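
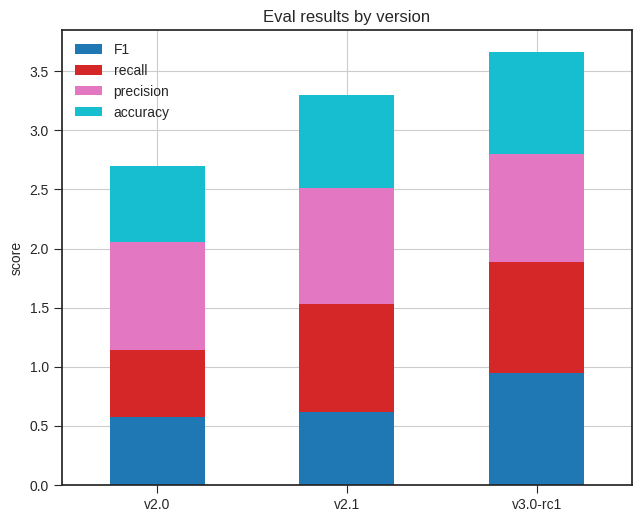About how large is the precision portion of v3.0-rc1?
precision top ≈ 3.0, bottom ≈ 2.0; segment ≈ 1.0.

≈ 1.0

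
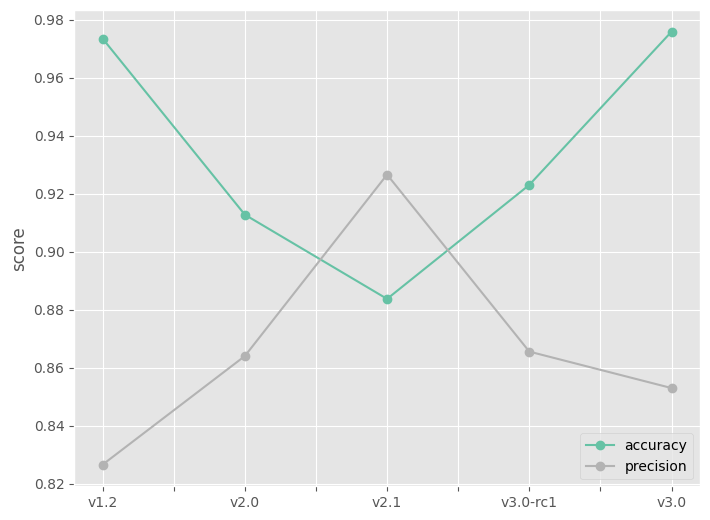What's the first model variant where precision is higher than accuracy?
v2.0: precision ≈ 0.86 vs accuracy ≈ 0.92 (not yet); v2.1: precision ≈ 0.92 vs accuracy ≈ 0.88 (first crossover).

v2.1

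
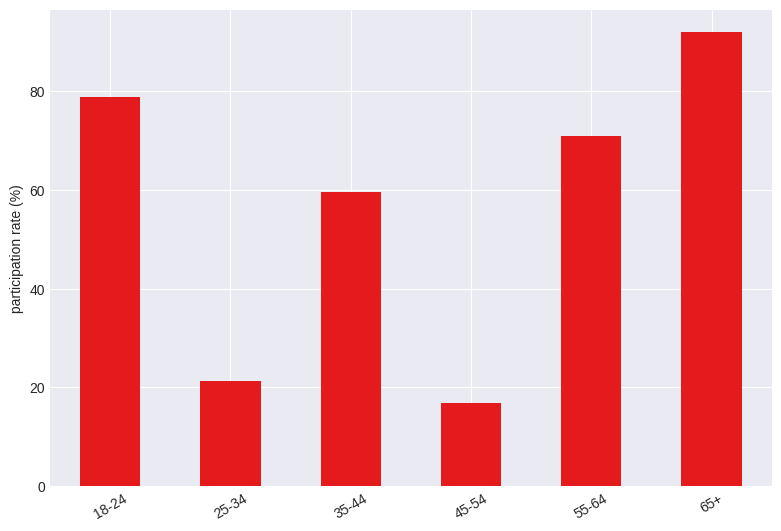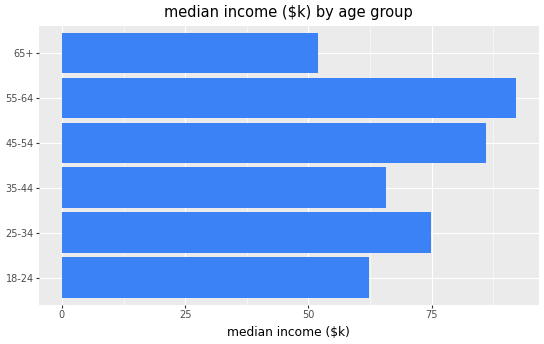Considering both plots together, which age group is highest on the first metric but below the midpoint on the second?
65+

Chart 2 median median income ($k) ≈ 70; below-median age groups: 18-24, 35-44, 65+. Among those, 65+ has the highest participation rate (%) (≈ 90).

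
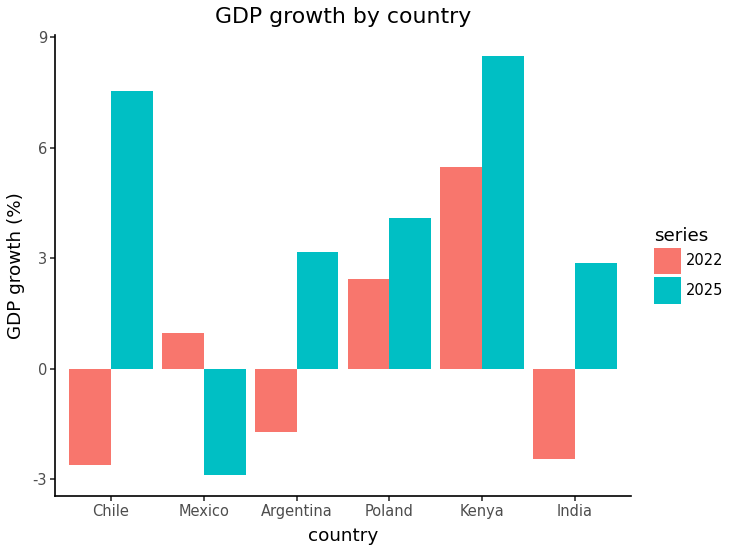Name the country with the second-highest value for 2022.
Poland

Top 3 for 2022: Kenya ≈ 5, Poland ≈ 2, Mexico ≈ 1.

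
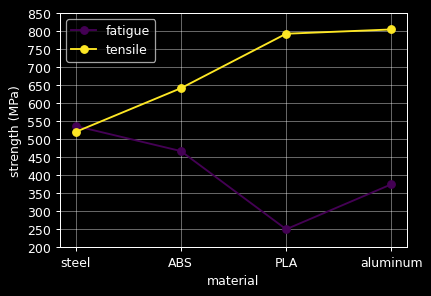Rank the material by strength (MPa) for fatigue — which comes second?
ABS

Top 3 for fatigue: steel ≈ 550, ABS ≈ 450, aluminum ≈ 350.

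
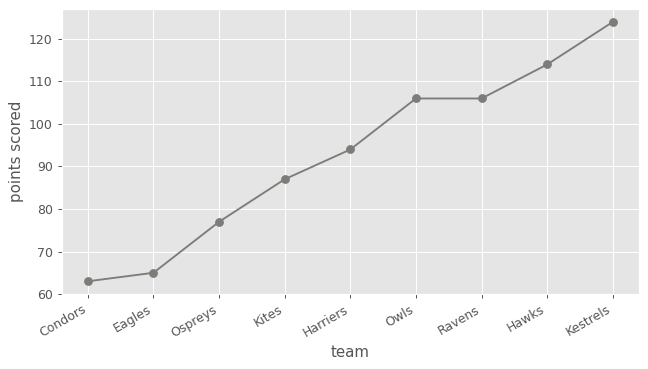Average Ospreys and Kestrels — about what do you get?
(80 + 120) / 2 ≈ 100.

≈ 100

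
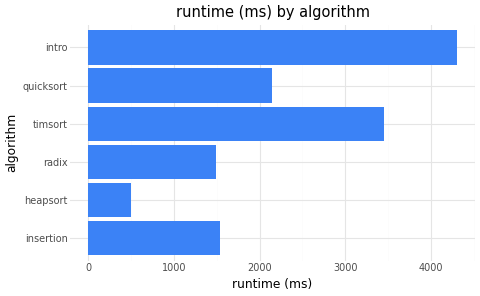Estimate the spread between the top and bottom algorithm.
≈ 4000

Max intro ≈ 4500, min heapsort ≈ 500; range ≈ 4000.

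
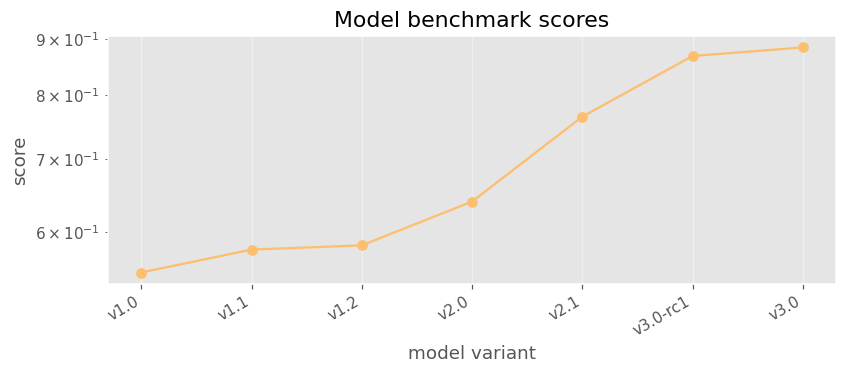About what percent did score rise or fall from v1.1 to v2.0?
v1.1 ≈ 0.60, v2.0 ≈ 0.65; (0.65 − 0.60) / 0.60 ≈ +8.3%.

≈ +8.3%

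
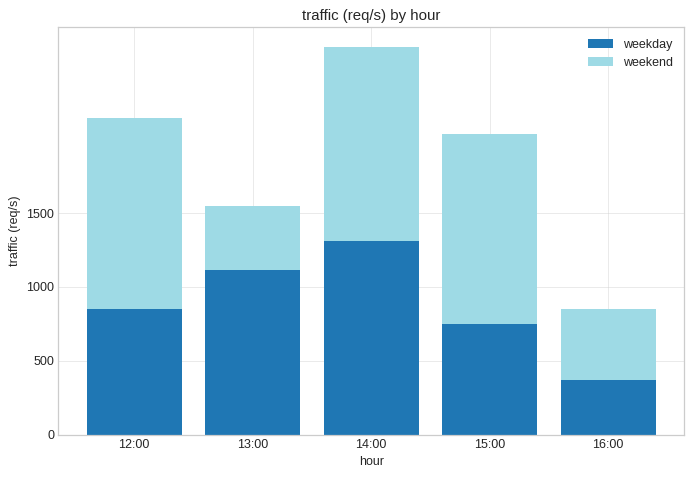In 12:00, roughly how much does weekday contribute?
weekday top ≈ 1000, bottom ≈ 0; segment ≈ 1000.

≈ 1000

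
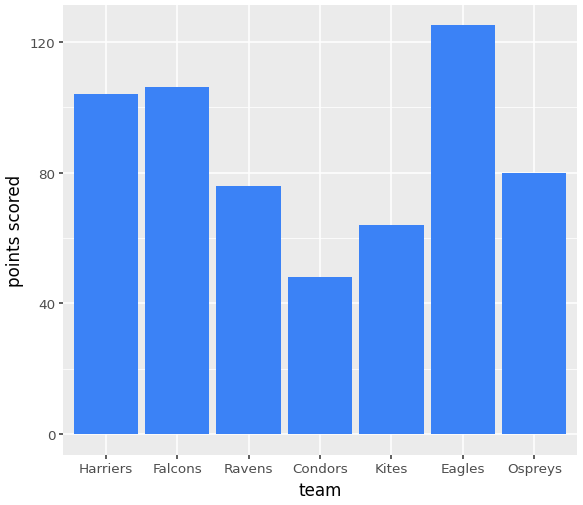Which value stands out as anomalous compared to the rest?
Eagles

Eagles ≈ 120; the rest sit between ≈ 40 and ≈ 100.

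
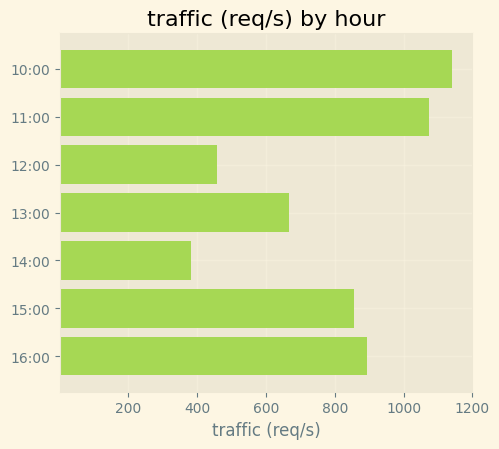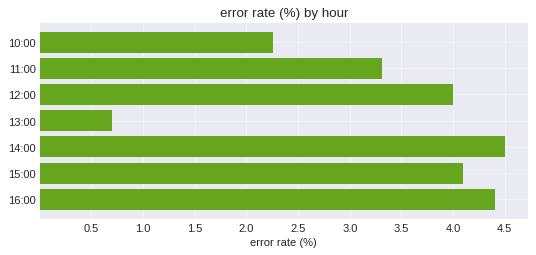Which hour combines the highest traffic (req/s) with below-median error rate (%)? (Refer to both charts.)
10:00

Chart 2 median error rate (%) ≈ 4; below-median hours: 10:00, 11:00, 13:00. Among those, 10:00 has the highest traffic (req/s) (≈ 1200).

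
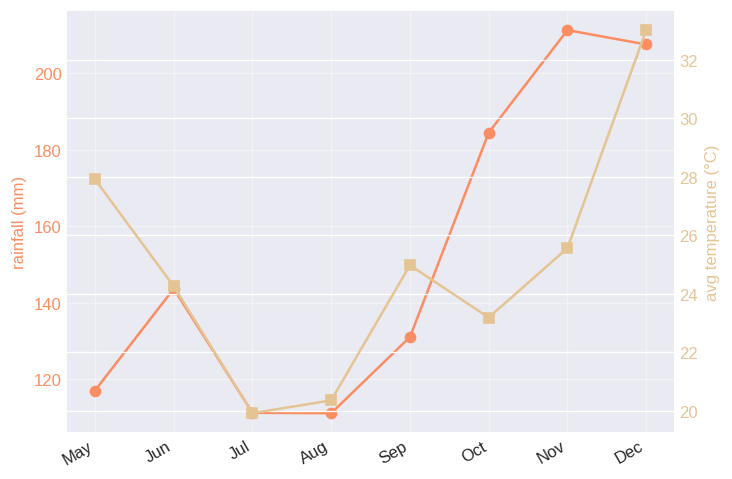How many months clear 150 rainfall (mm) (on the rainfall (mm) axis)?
3

Above 150: Oct, Nov, Dec.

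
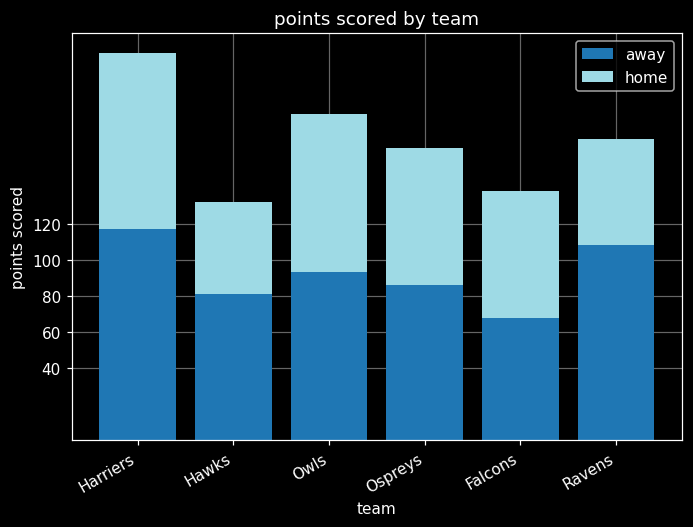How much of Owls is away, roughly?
away top ≈ 100, bottom ≈ 0; segment ≈ 100.

≈ 100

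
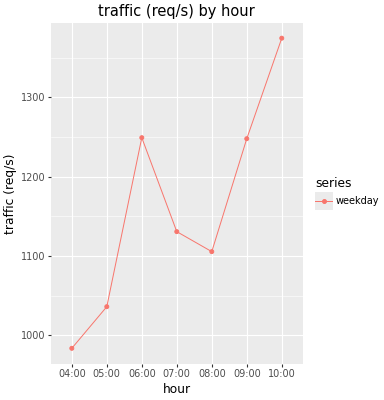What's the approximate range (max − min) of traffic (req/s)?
≈ 350

Max 10:00 ≈ 1350, min 04:00 ≈ 1000; range ≈ 350.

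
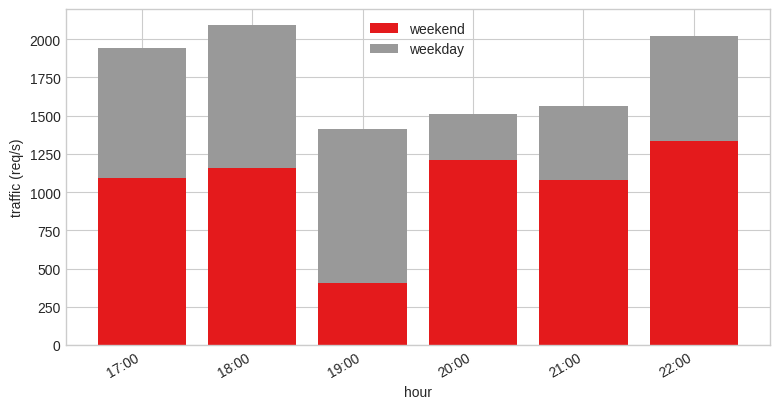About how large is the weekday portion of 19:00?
≈ 1000

weekday top ≈ 1400, bottom ≈ 400; segment ≈ 1000.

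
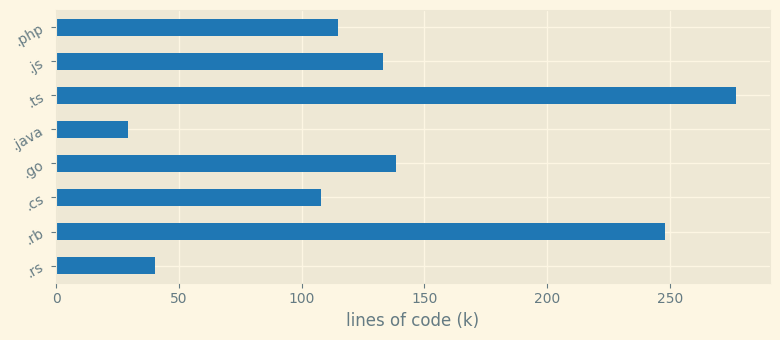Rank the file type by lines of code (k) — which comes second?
.rb

Top 3: .ts ≈ 275, .rb ≈ 250, .go ≈ 150.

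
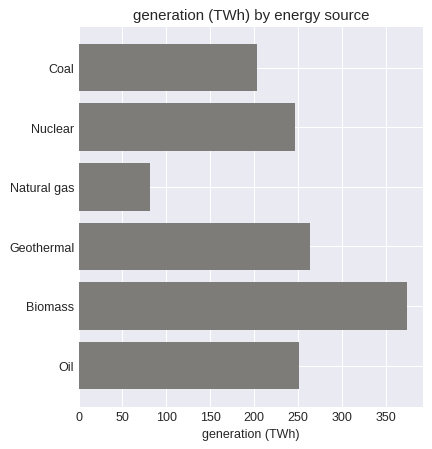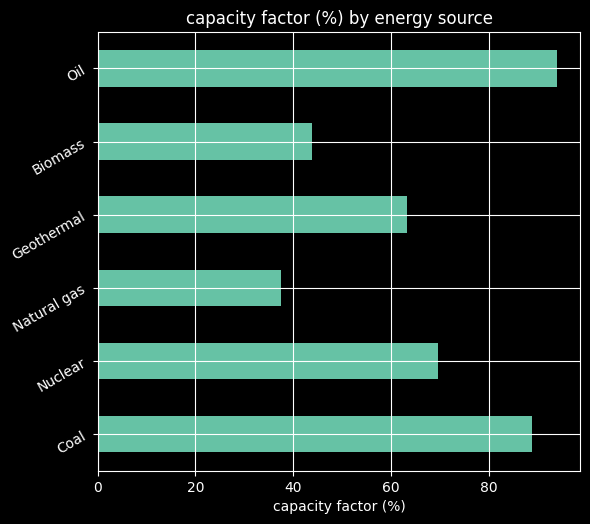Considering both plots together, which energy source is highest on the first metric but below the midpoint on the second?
Biomass

Chart 2 median capacity factor (%) ≈ 70; below-median energy sources: Natural gas, Geothermal, Biomass. Among those, Biomass has the highest generation (TWh) (≈ 350).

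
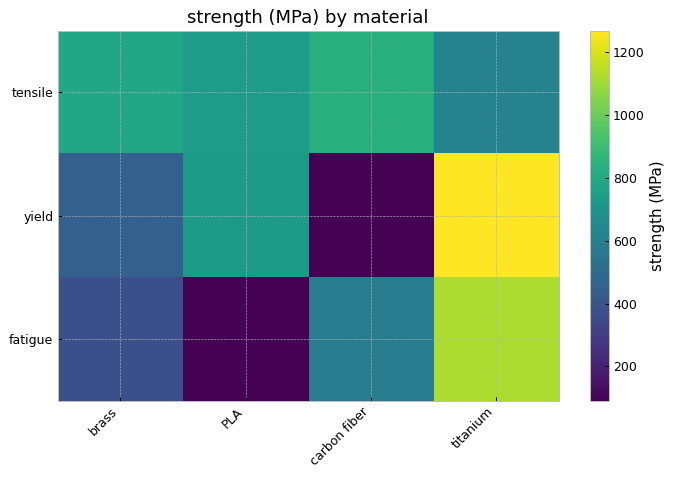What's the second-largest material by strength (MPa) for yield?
Top 3 for yield: titanium ≈ 1300, PLA ≈ 700, brass ≈ 500.

PLA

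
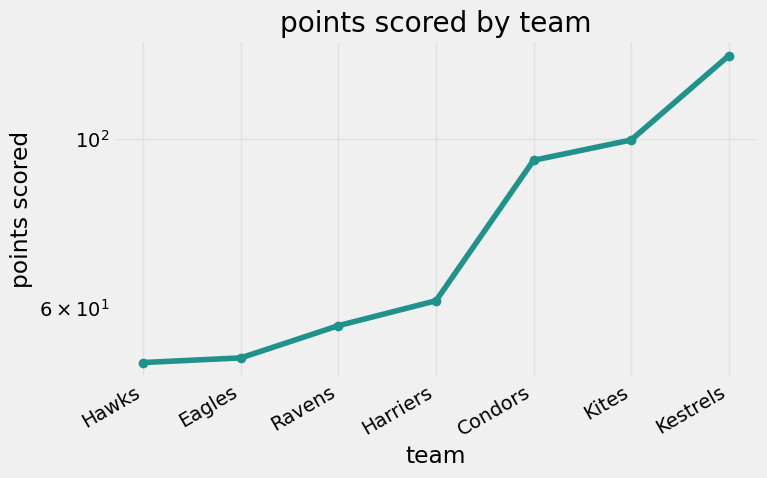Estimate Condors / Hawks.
Condors ≈ 90, Hawks ≈ 50; 90/50 ≈ 1.8.

≈ 1.8×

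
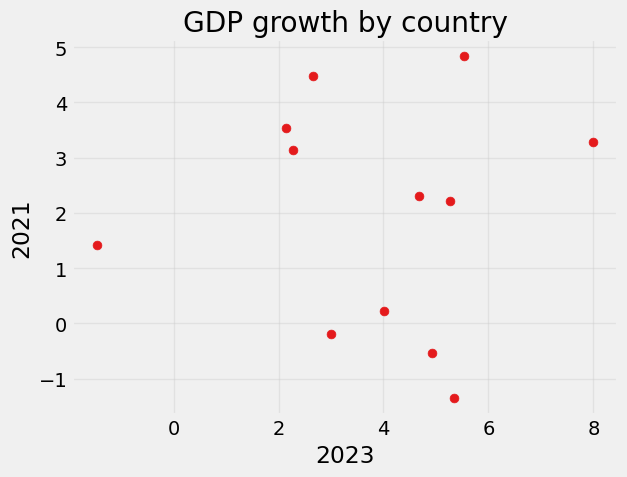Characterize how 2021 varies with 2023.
Points are roughly uncorrelated; weak (|r| ≈ 0.0).

no clear correlation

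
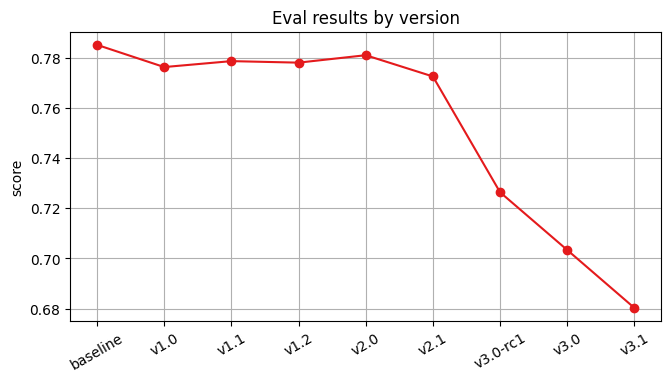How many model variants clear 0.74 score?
6

Above 0.74: baseline, v1.0, v1.1, v1.2, v2.0, v2.1.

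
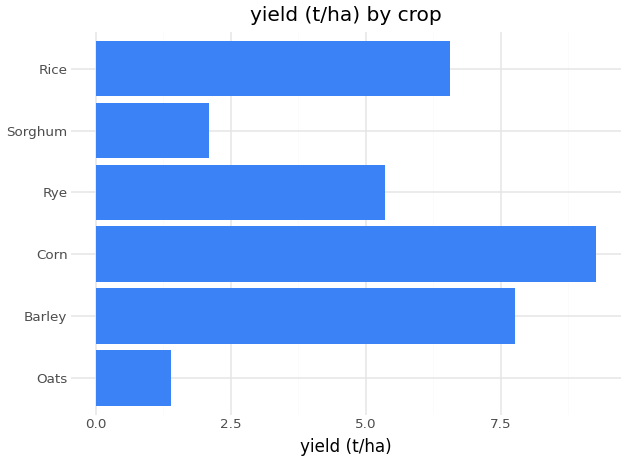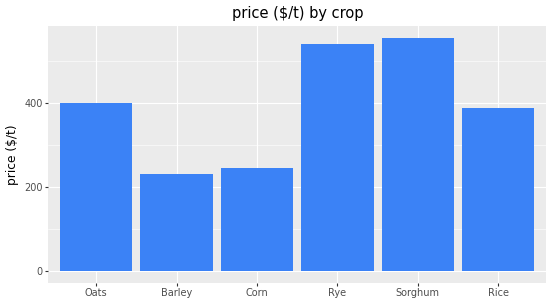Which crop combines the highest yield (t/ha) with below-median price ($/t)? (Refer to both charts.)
Chart 2 median price ($/t) ≈ 400; below-median crops: Barley, Corn, Rice. Among those, Corn has the highest yield (t/ha) (≈ 9).

Corn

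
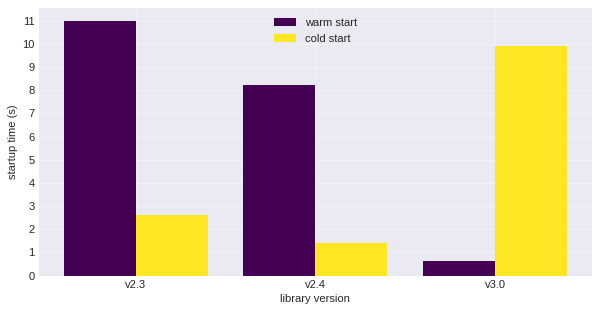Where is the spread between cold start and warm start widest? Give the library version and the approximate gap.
v3.0, ≈ 9 s

v3.0: cold start ≈ 10, warm start ≈ 1 → gap ≈ 9. Next-largest (v2.3) is only ≈ 8.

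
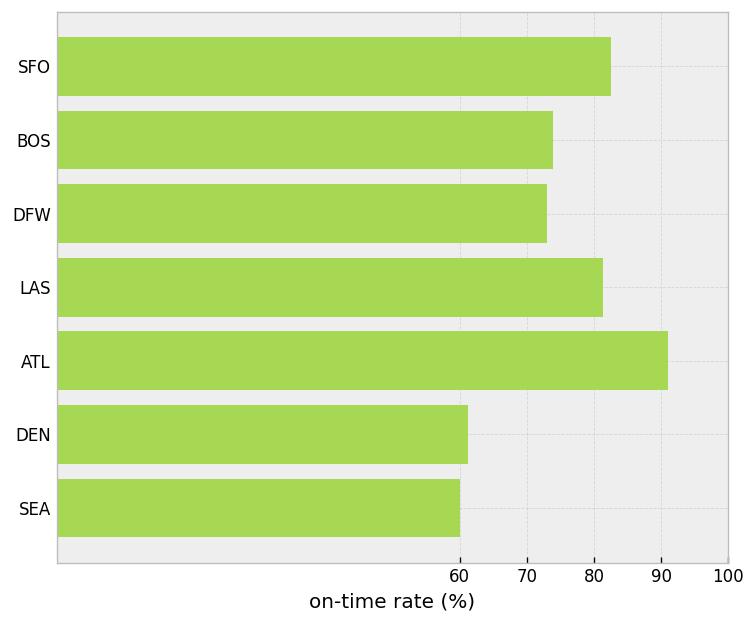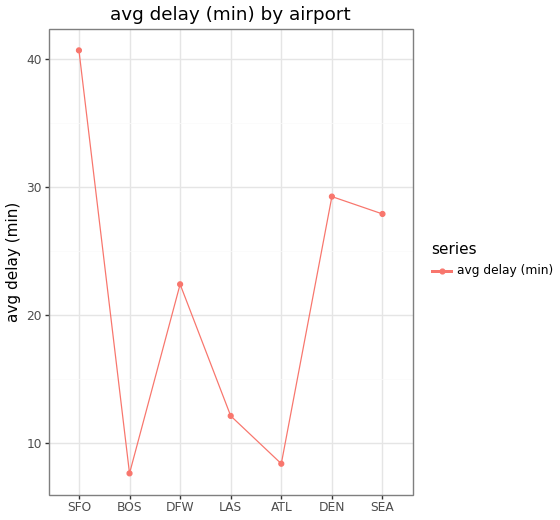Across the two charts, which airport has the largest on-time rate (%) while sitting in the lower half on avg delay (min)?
ATL

Chart 2 median avg delay (min) ≈ 20; below-median airports: BOS, LAS, ATL. Among those, ATL has the highest on-time rate (%) (≈ 90).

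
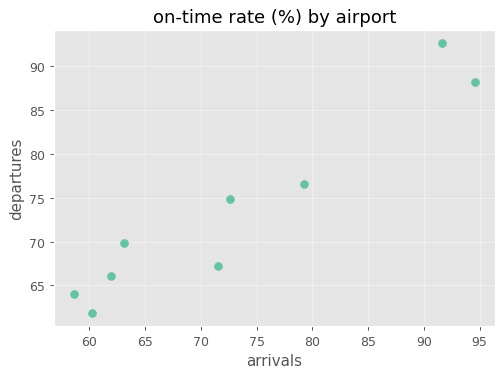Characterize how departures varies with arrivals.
Points are positively correlated; strong (|r| ≈ 1.0).

positive, strong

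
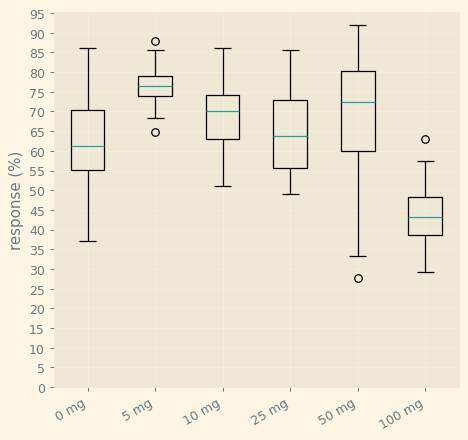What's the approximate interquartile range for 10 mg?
≈ 10

Q3 ≈ 75, Q1 ≈ 65; IQR ≈ 10.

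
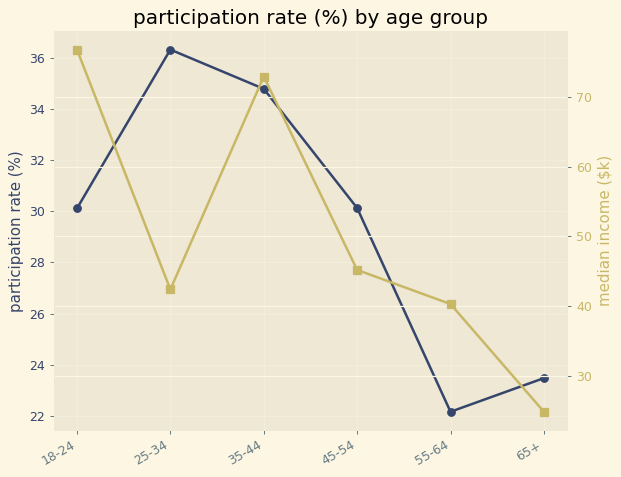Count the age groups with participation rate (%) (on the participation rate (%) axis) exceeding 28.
Above 28: 18-24, 25-34, 35-44, 45-54.

4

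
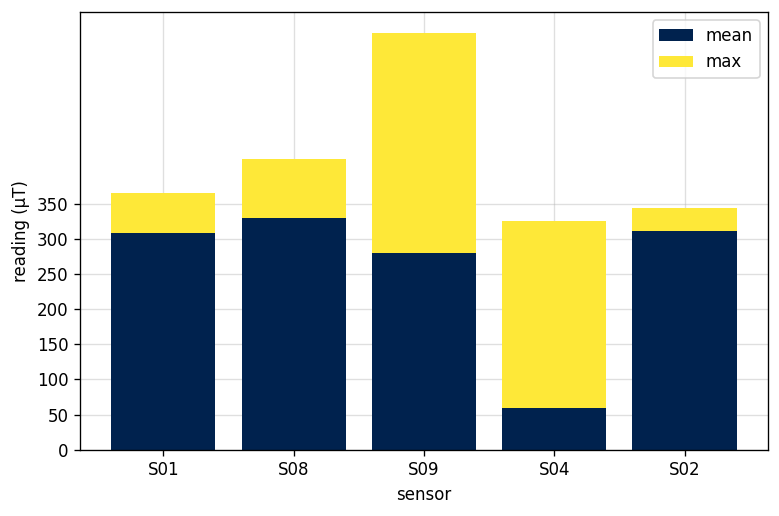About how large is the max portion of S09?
≈ 300

max top ≈ 600, bottom ≈ 300; segment ≈ 300.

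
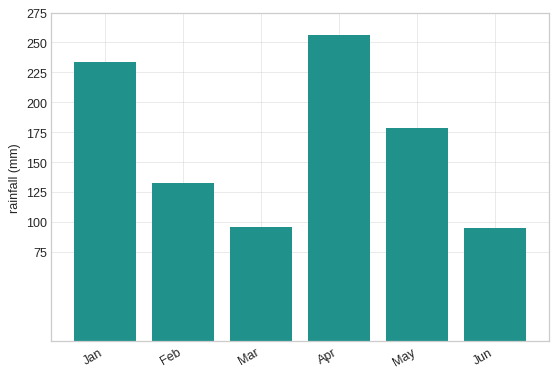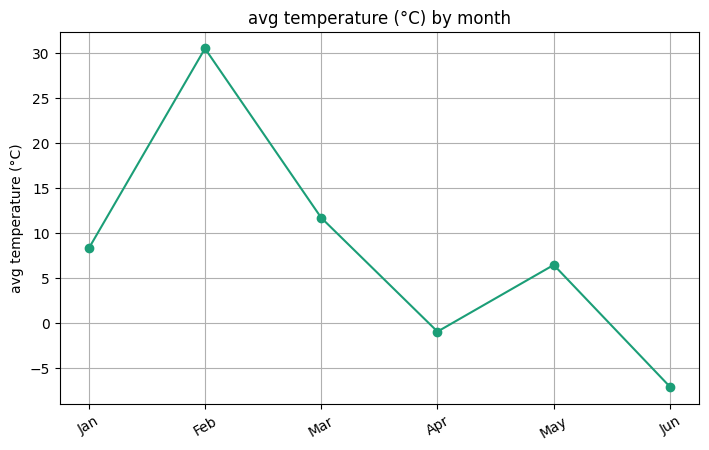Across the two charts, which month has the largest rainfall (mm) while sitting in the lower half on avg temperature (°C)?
Chart 2 median avg temperature (°C) ≈ 5; below-median months: Apr, May, Jun. Among those, Apr has the highest rainfall (mm) (≈ 250).

Apr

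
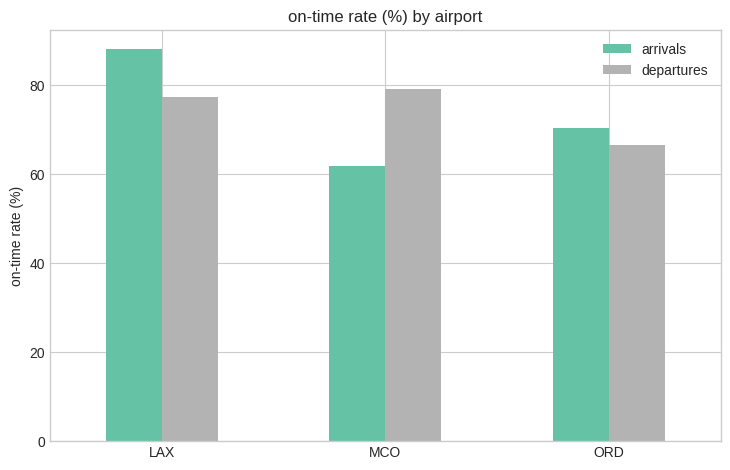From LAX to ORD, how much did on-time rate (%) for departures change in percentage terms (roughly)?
LAX ≈ 80, ORD ≈ 70; (70 − 80) / 80 ≈ -12.5%.

≈ -12.5%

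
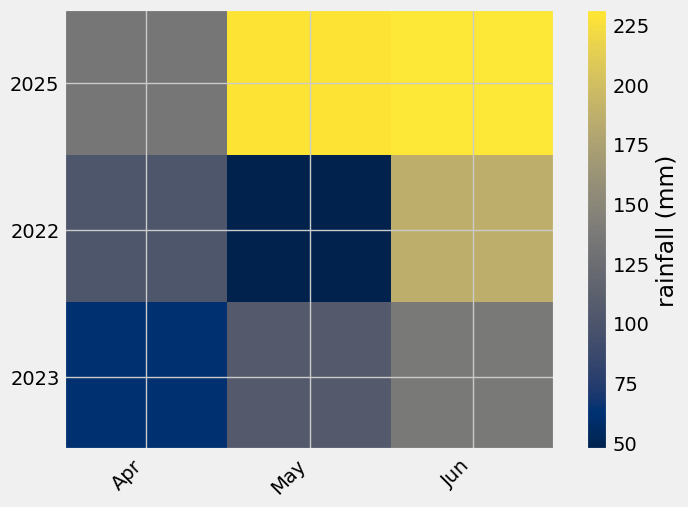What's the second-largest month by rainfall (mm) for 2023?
May

Top 3 for 2023: Jun ≈ 140, May ≈ 100, Apr ≈ 60.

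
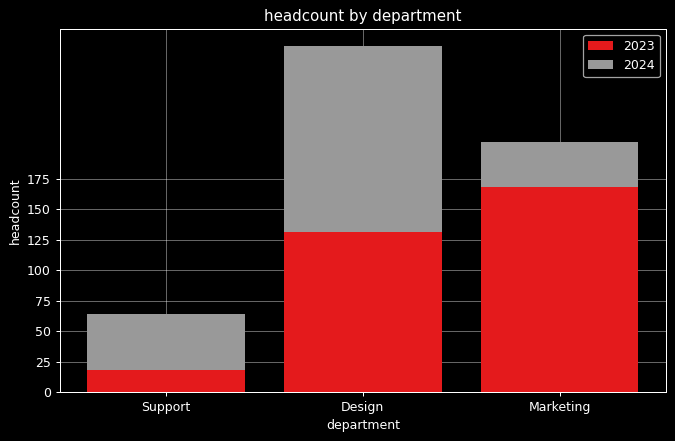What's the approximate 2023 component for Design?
≈ 125

2023 top ≈ 125, bottom ≈ 0; segment ≈ 125.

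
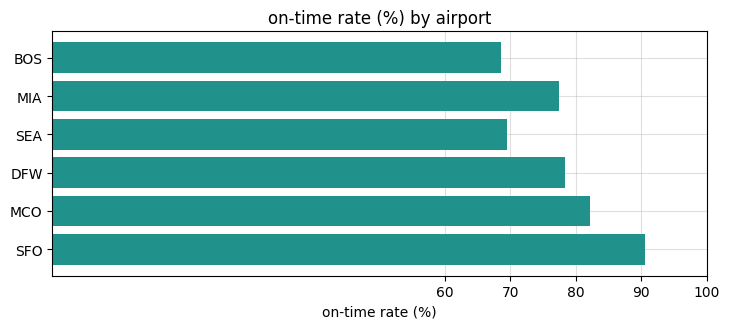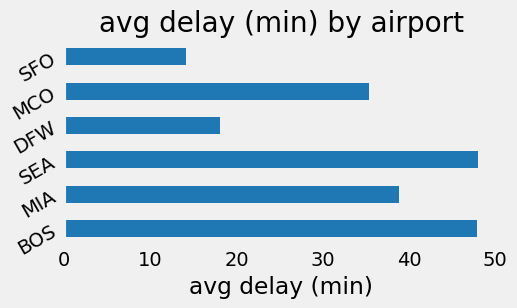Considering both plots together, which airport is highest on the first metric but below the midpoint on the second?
Chart 2 median avg delay (min) ≈ 35; below-median airports: DFW, MCO, SFO. Among those, SFO has the highest on-time rate (%) (≈ 90).

SFO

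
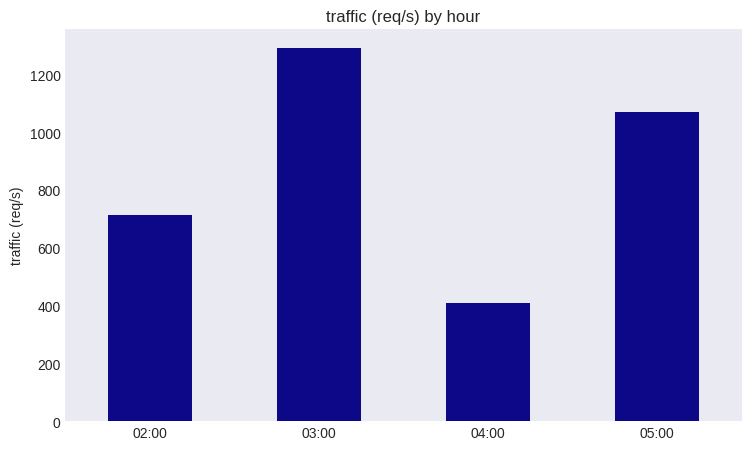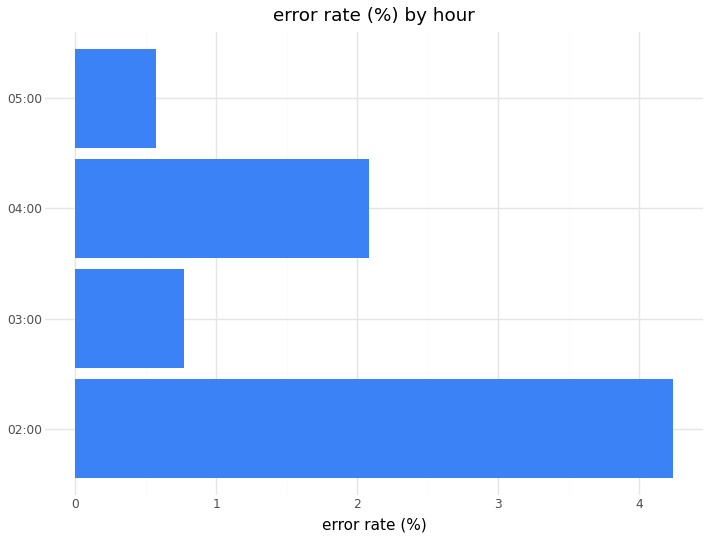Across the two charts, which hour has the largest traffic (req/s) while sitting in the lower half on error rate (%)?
03:00

Chart 2 median error rate (%) ≈ 1.5; below-median hours: 03:00, 05:00. Among those, 03:00 has the highest traffic (req/s) (≈ 1200).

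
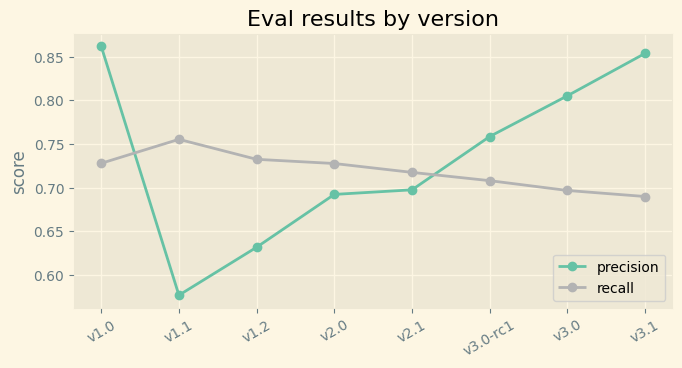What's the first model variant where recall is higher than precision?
v1.1

v1.0: recall ≈ 0.75 vs precision ≈ 0.85 (not yet); v1.1: recall ≈ 0.75 vs precision ≈ 0.60 (first crossover).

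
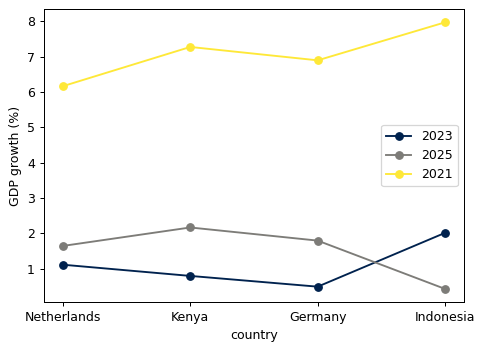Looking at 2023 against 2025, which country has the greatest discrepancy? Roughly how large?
Indonesia, ≈ 2 %

Indonesia: 2023 ≈ 2, 2025 ≈ 0 → gap ≈ 2. Next-largest (Kenya) is only ≈ 1.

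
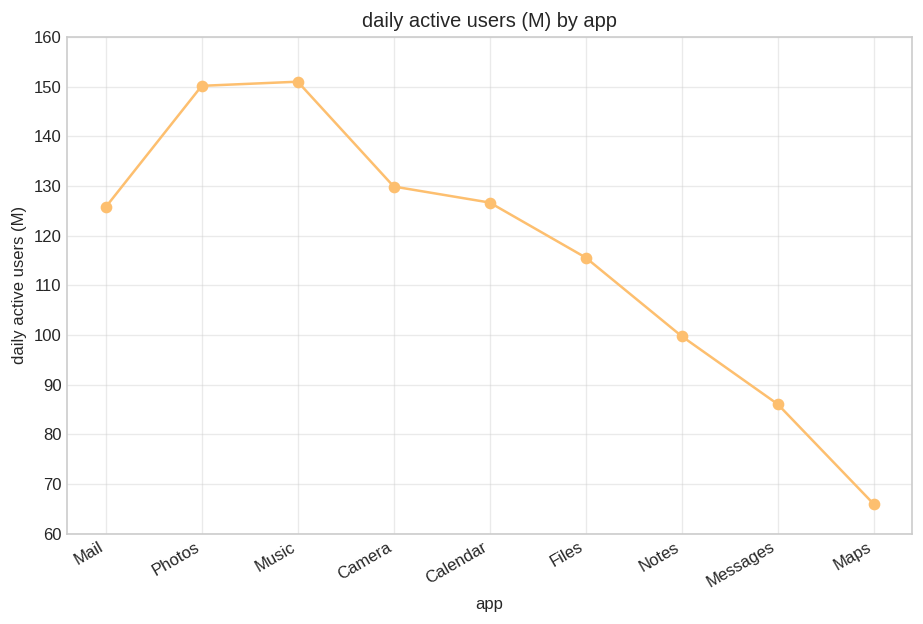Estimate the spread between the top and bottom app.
Max Music ≈ 150, min Maps ≈ 70; range ≈ 80.

≈ 80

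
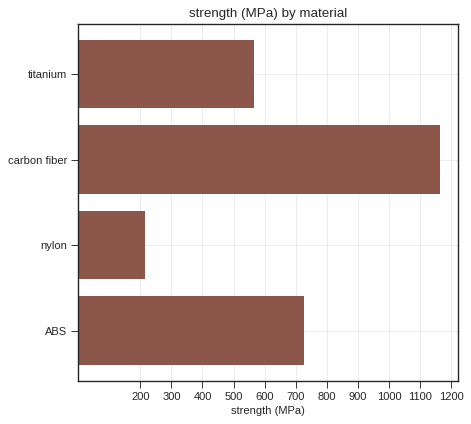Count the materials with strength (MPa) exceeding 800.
1

Above 800: carbon fiber.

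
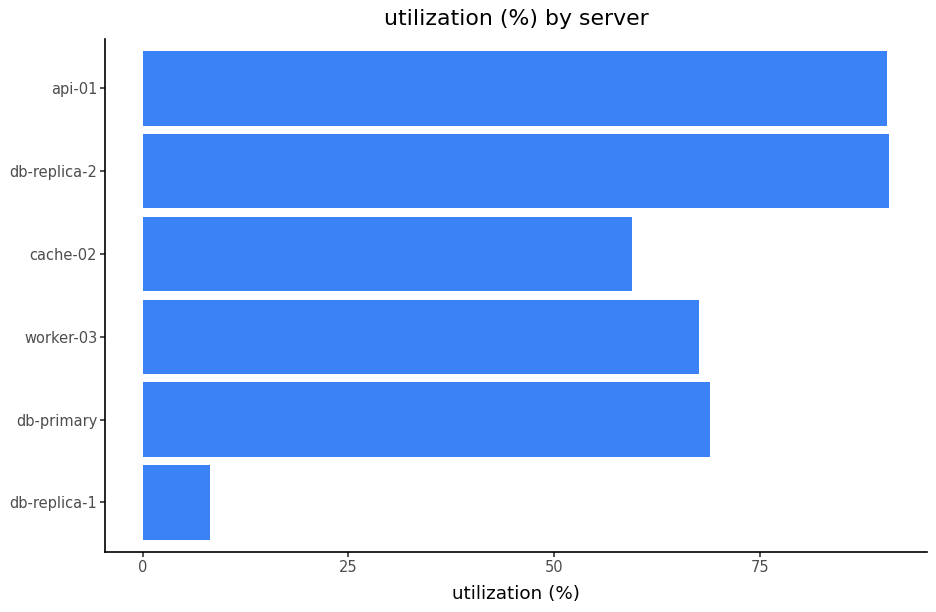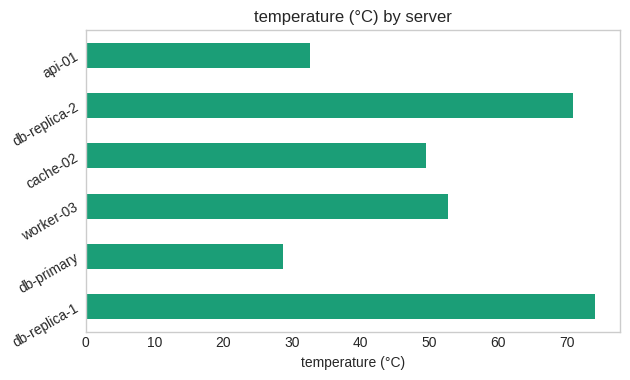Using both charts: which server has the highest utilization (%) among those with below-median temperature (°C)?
Chart 2 median temperature (°C) ≈ 50; below-median servers: db-primary, cache-02, api-01. Among those, api-01 has the highest utilization (%) (≈ 90).

api-01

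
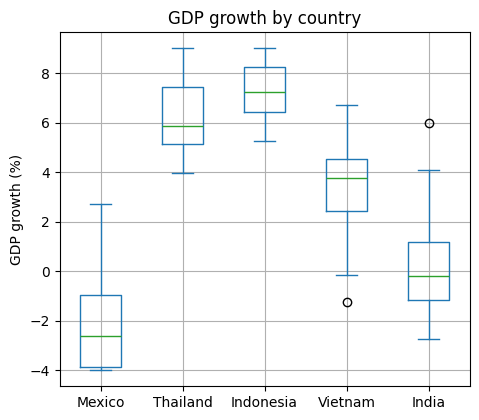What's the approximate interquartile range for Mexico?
≈ 3

Q3 ≈ -1, Q1 ≈ -4; IQR ≈ 3.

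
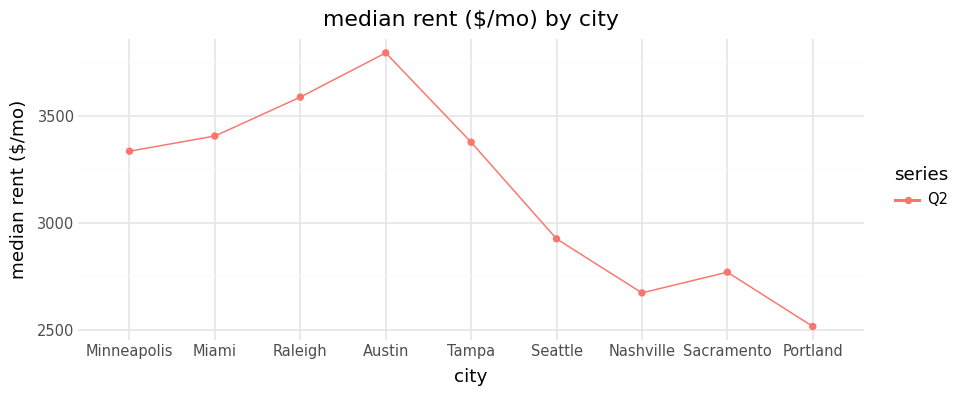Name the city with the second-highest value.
Top 3: Austin ≈ 3800, Raleigh ≈ 3600, Miami ≈ 3400.

Raleigh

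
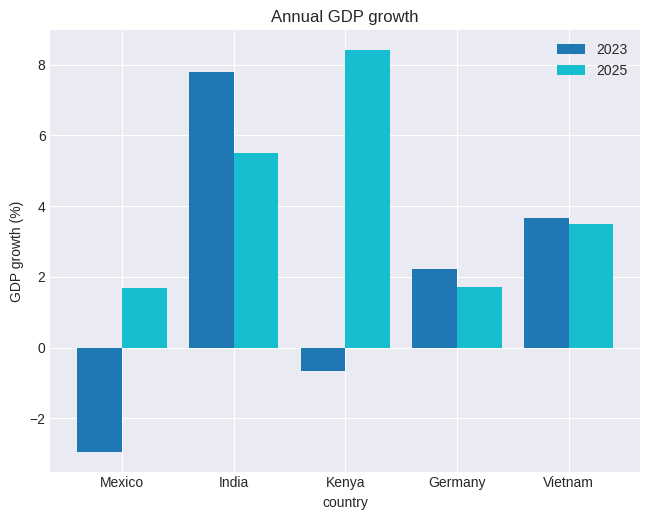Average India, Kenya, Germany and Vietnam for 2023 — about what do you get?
(8 + -1 + 2 + 4) / 4 ≈ 3.

≈ 3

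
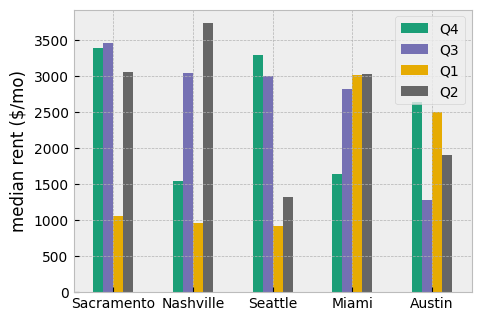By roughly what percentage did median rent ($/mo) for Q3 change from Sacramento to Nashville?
Sacramento ≈ 3500, Nashville ≈ 3000; (3000 − 3500) / 3500 ≈ -14.3%.

≈ -14.3%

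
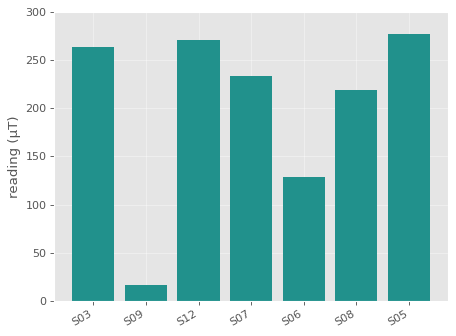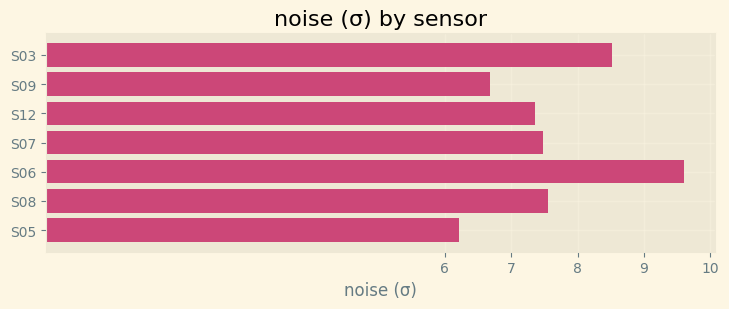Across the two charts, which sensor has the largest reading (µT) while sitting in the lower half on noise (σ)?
S05

Chart 2 median noise (σ) ≈ 7; below-median sensors: S09, S12, S05. Among those, S05 has the highest reading (µT) (≈ 300).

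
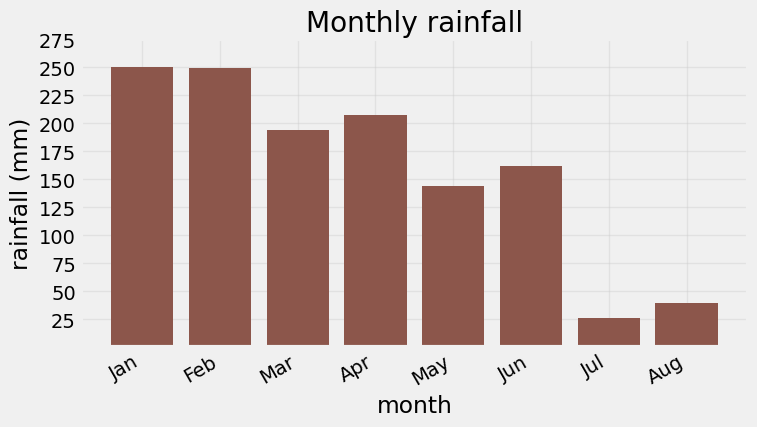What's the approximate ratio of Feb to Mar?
≈ 1.25×

Feb ≈ 250, Mar ≈ 200; 250/200 ≈ 1.25.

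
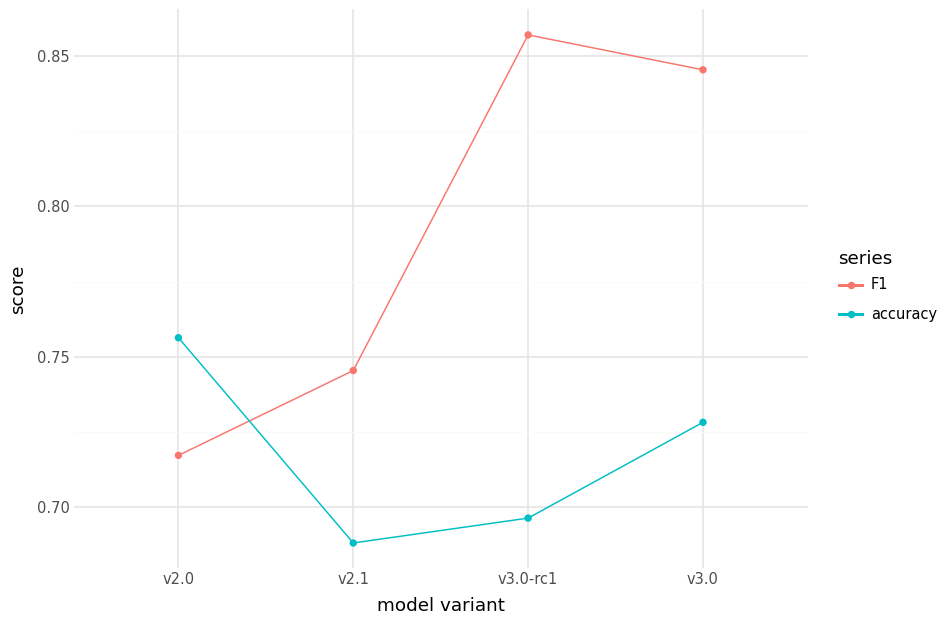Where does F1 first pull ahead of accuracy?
v2.0: F1 ≈ 0.72 vs accuracy ≈ 0.76 (not yet); v2.1: F1 ≈ 0.74 vs accuracy ≈ 0.68 (first crossover).

v2.1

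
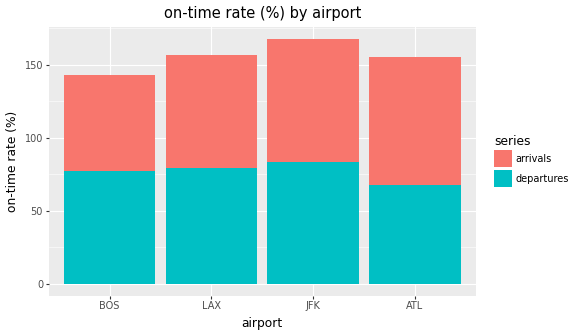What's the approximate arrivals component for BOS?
arrivals top ≈ 140, bottom ≈ 80; segment ≈ 60.

≈ 60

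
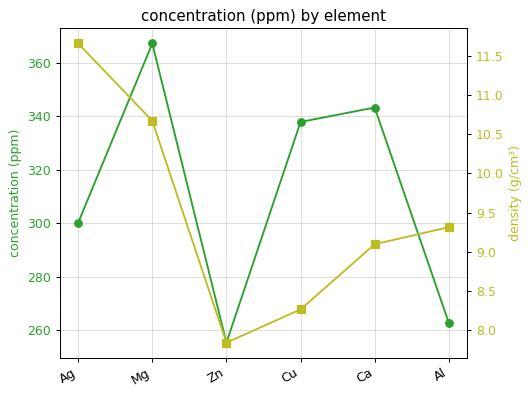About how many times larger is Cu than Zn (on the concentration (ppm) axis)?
Cu ≈ 340, Zn ≈ 260; 340/260 ≈ 1.31.

≈ 1.31×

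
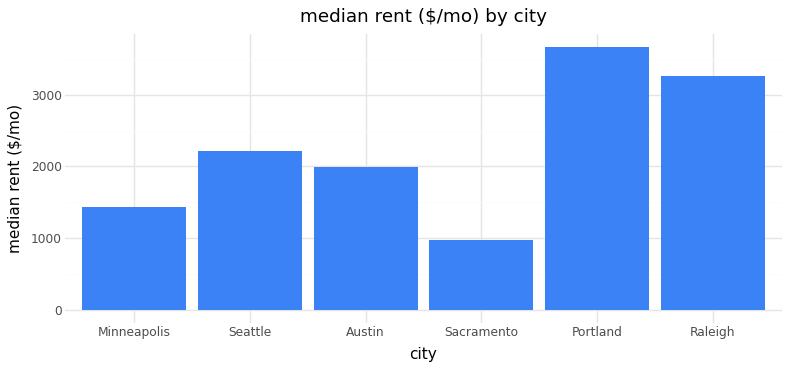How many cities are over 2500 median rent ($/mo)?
2

Above 2500: Portland, Raleigh.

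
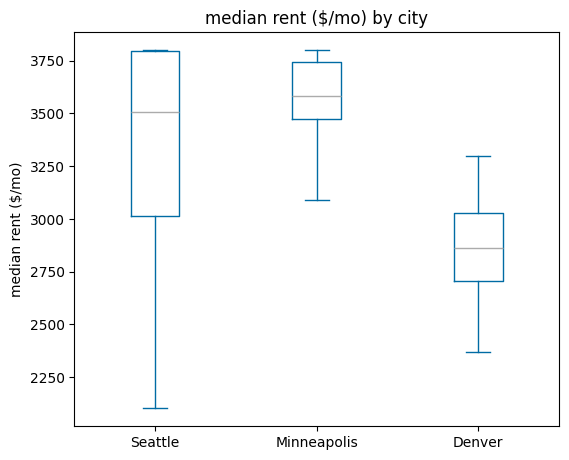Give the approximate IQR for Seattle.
≈ 800

Q3 ≈ 3800, Q1 ≈ 3000; IQR ≈ 800.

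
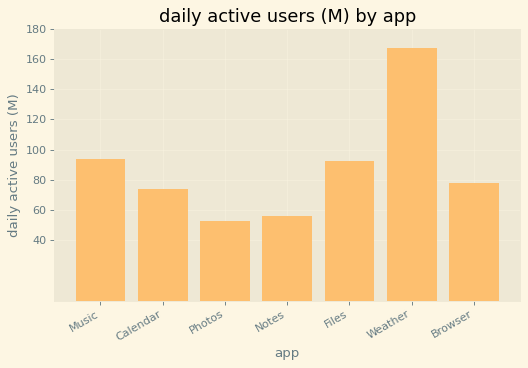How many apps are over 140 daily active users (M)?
Above 140: Weather.

1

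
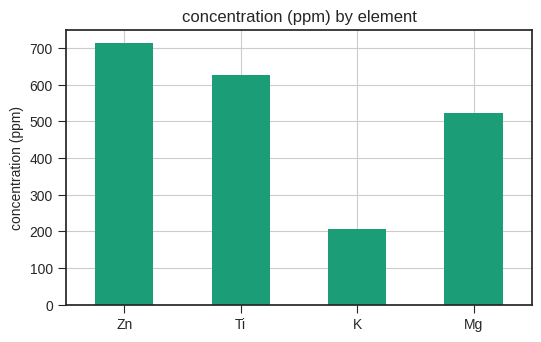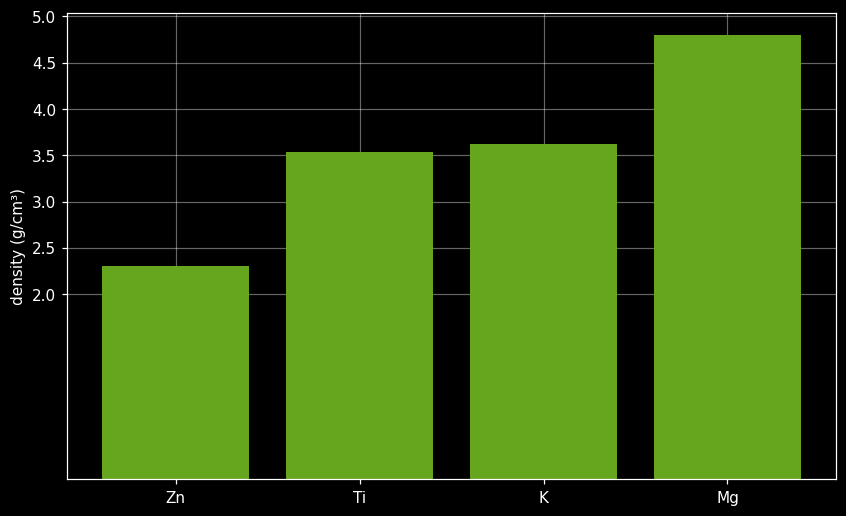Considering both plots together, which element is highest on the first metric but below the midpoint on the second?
Chart 2 median density (g/cm³) ≈ 3.5; below-median elements: Zn, Ti. Among those, Zn has the highest concentration (ppm) (≈ 700).

Zn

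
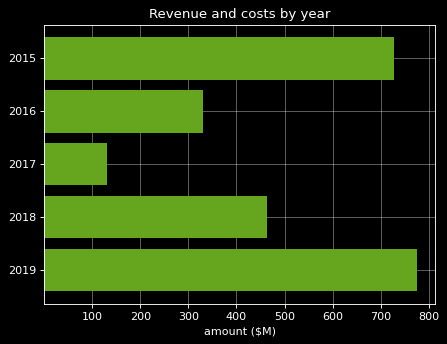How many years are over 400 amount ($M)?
3

Above 400: 2015, 2018, 2019.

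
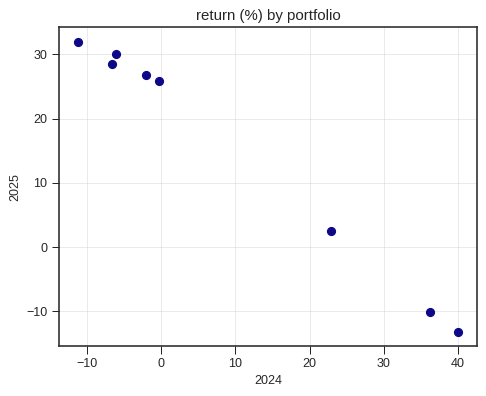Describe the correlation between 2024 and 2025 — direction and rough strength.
negative, strong

Points are negatively correlated; strong (|r| ≈ 1.0).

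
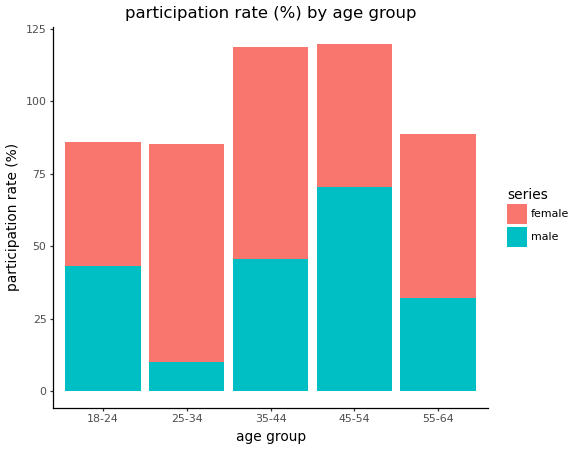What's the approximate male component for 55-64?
male top ≈ 30, bottom ≈ 0; segment ≈ 30.

≈ 30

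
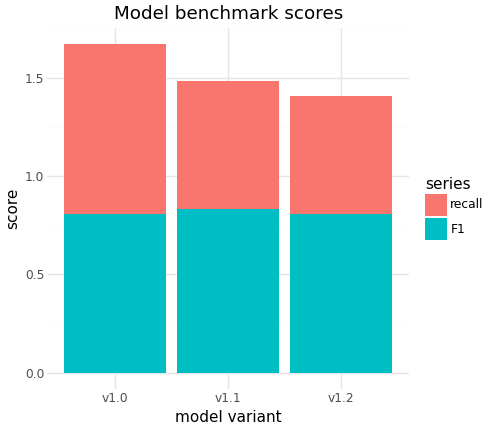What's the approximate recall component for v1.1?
≈ 0.6

recall top ≈ 1.4, bottom ≈ 0.8; segment ≈ 0.6.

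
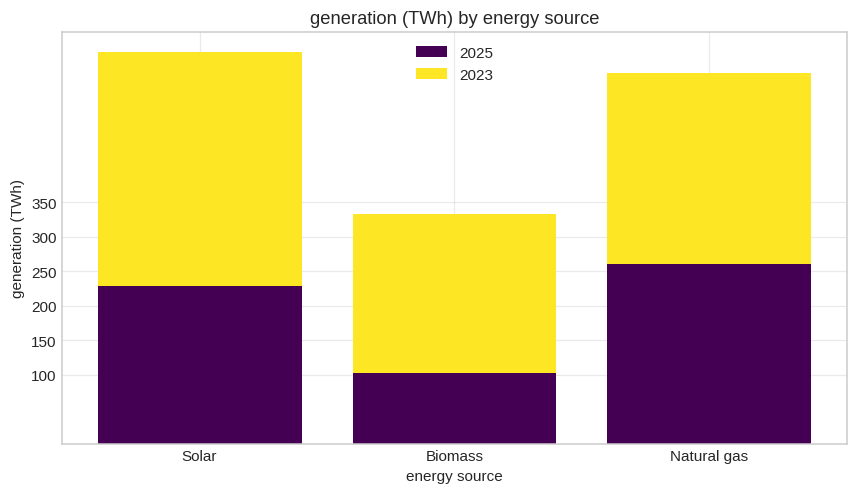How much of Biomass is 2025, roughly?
≈ 100

2025 top ≈ 100, bottom ≈ 0; segment ≈ 100.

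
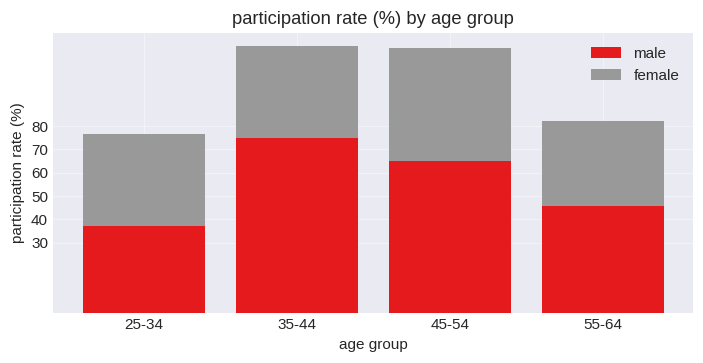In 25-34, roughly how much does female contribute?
female top ≈ 80, bottom ≈ 40; segment ≈ 40.

≈ 40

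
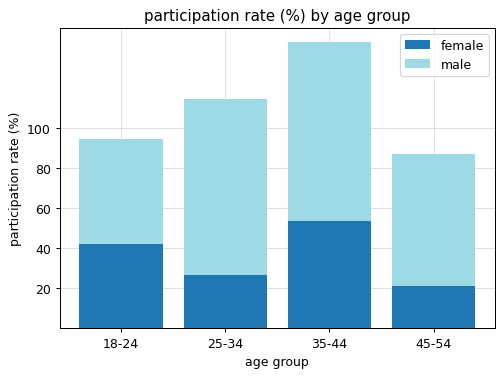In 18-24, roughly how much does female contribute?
female top ≈ 40, bottom ≈ 0; segment ≈ 40.

≈ 40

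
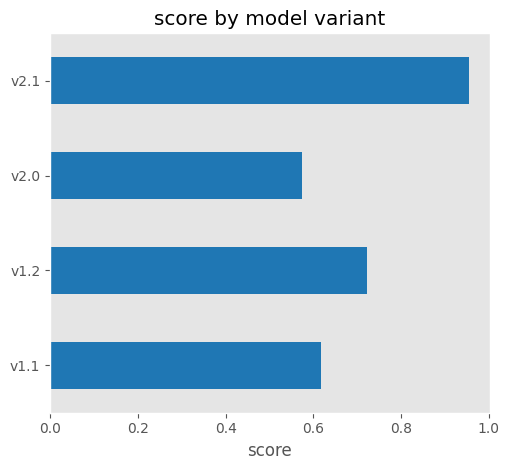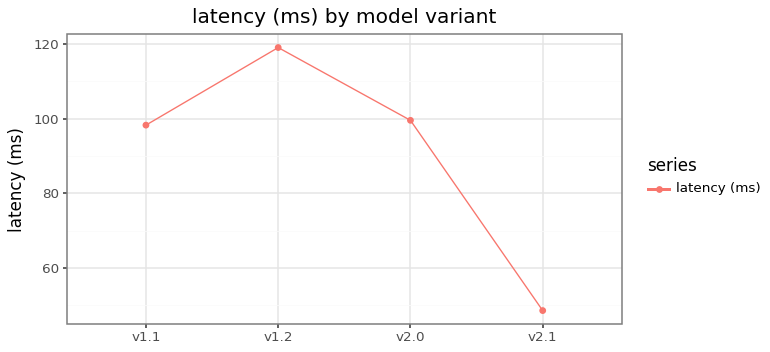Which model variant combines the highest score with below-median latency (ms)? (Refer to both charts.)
v2.1

Chart 2 median latency (ms) ≈ 100; below-median model variants: v1.1, v2.1. Among those, v2.1 has the highest score (≈ 1).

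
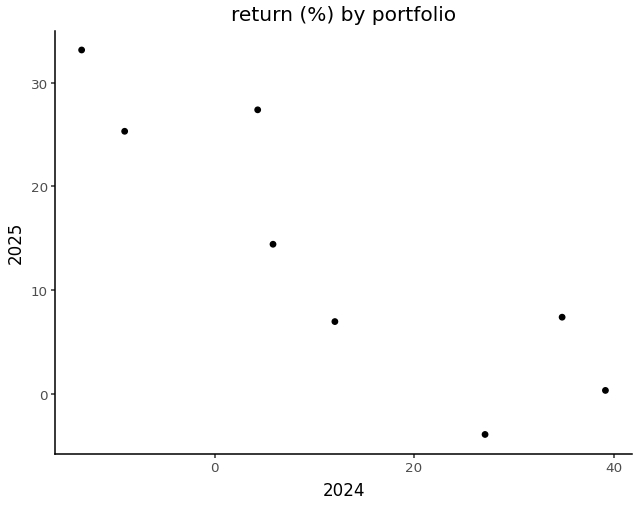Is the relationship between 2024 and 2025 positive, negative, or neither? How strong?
negative, strong

Points are negatively correlated; strong (|r| ≈ 0.9).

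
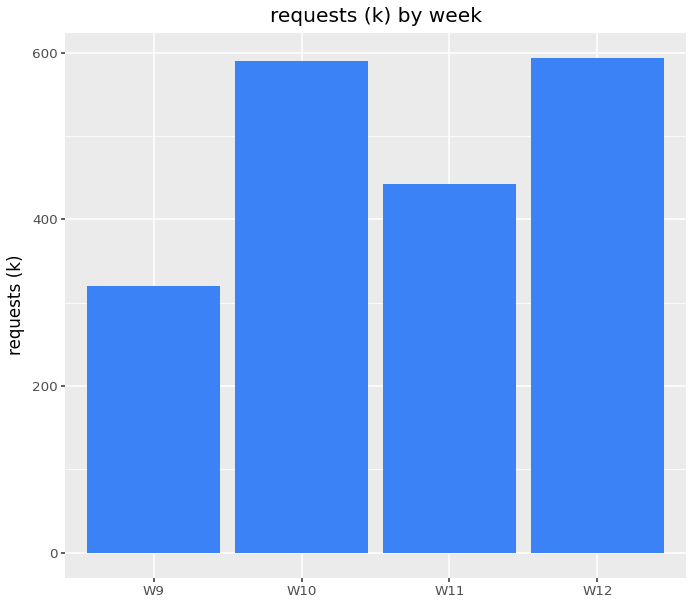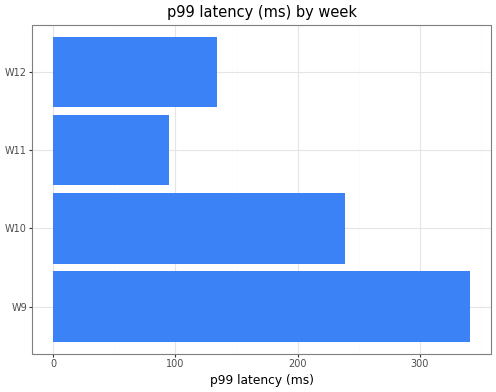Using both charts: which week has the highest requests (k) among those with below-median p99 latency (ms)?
W12

Chart 2 median p99 latency (ms) ≈ 200; below-median weeks: W11, W12. Among those, W12 has the highest requests (k) (≈ 600).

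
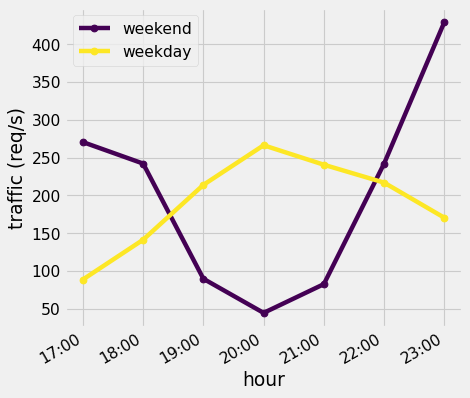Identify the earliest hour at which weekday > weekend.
19:00

18:00: weekday ≈ 150 vs weekend ≈ 250 (not yet); 19:00: weekday ≈ 200 vs weekend ≈ 100 (first crossover).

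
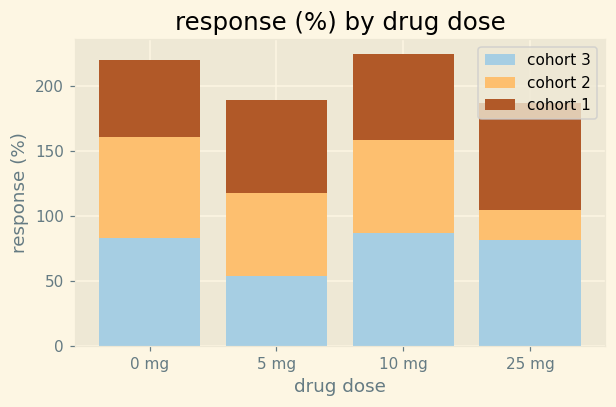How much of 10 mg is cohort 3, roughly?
cohort 3 top ≈ 80, bottom ≈ 0; segment ≈ 80.

≈ 80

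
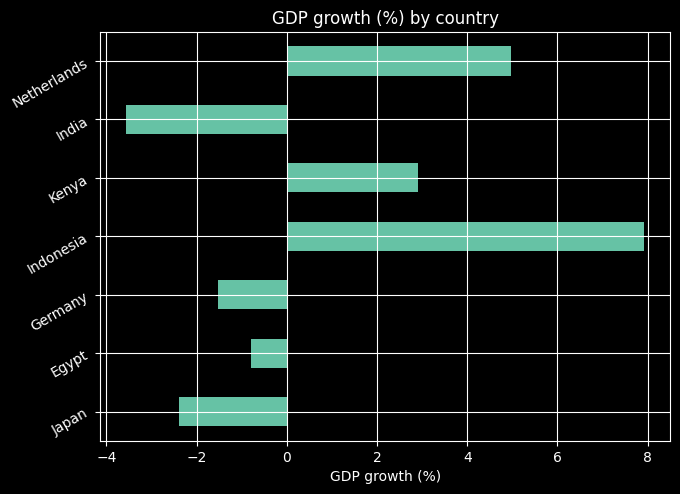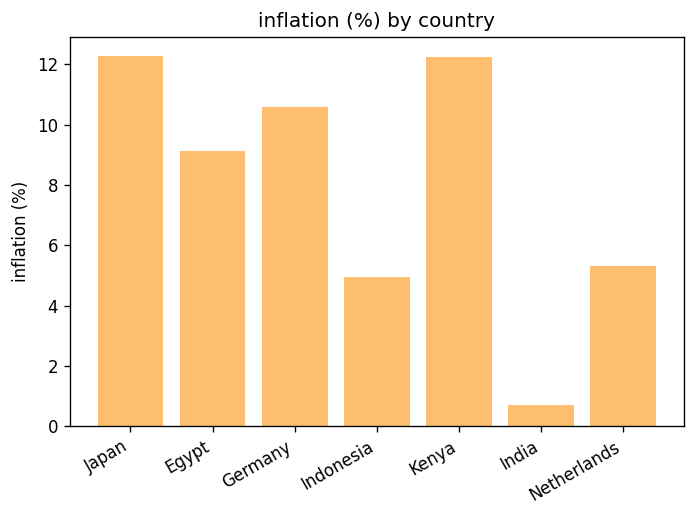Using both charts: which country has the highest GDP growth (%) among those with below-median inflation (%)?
Indonesia

Chart 2 median inflation (%) ≈ 10; below-median countries: Indonesia, India, Netherlands. Among those, Indonesia has the highest GDP growth (%) (≈ 8).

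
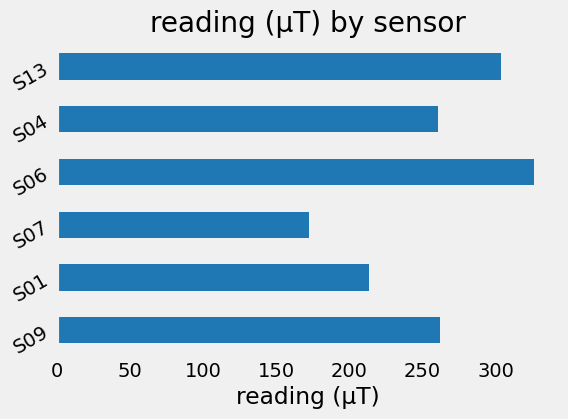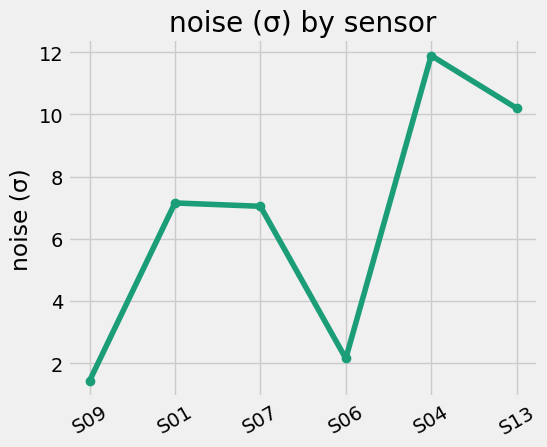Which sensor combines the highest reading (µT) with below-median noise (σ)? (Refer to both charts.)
S06

Chart 2 median noise (σ) ≈ 8; below-median sensors: S09, S07, S06. Among those, S06 has the highest reading (µT) (≈ 350).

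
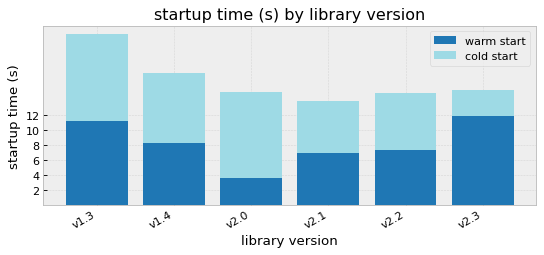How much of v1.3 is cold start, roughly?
cold start top ≈ 22, bottom ≈ 12; segment ≈ 10.

≈ 10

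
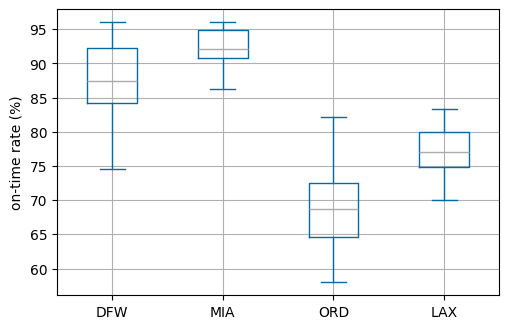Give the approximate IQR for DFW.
Q3 ≈ 92, Q1 ≈ 84; IQR ≈ 8.

≈ 8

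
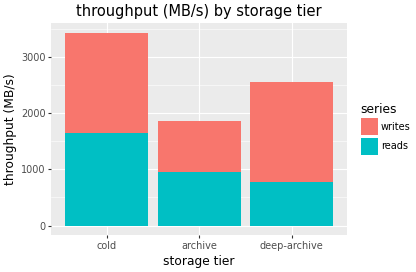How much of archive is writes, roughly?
≈ 1000

writes top ≈ 2000, bottom ≈ 1000; segment ≈ 1000.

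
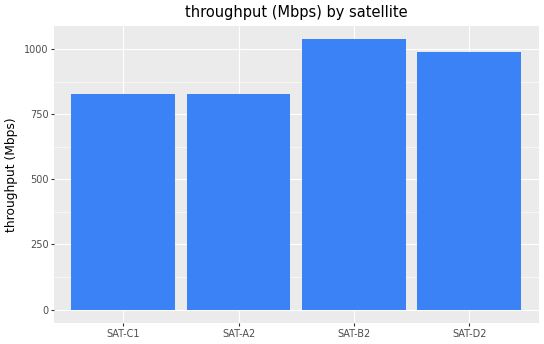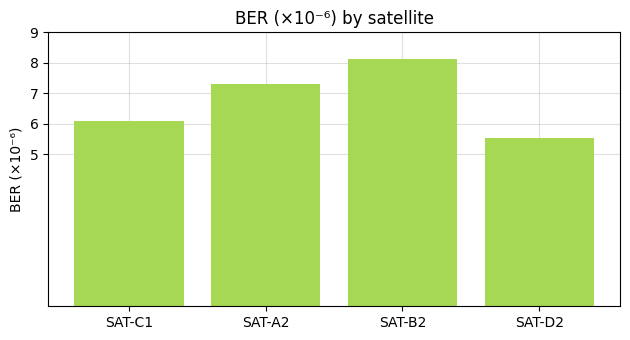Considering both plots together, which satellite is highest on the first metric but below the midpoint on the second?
SAT-D2

Chart 2 median BER (×10⁻⁶) ≈ 7; below-median satellites: SAT-C1, SAT-D2. Among those, SAT-D2 has the highest throughput (Mbps) (≈ 1000).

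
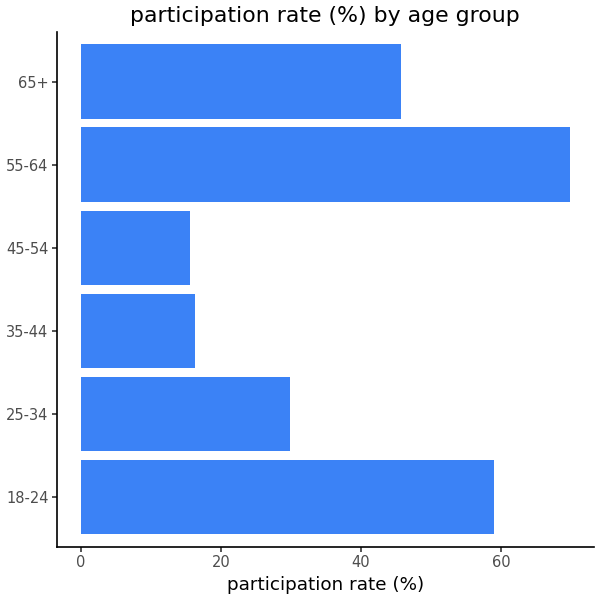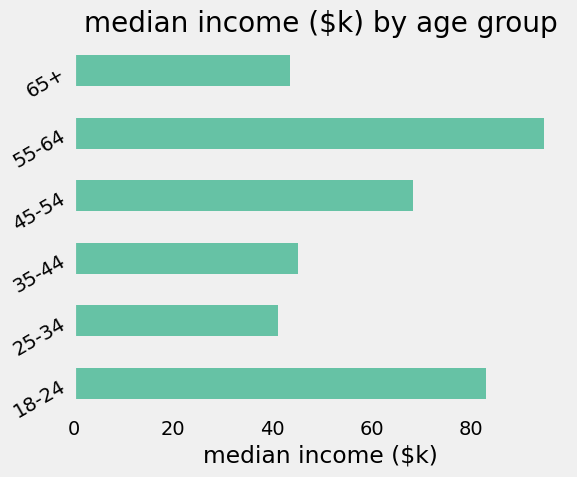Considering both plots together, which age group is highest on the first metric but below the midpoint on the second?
65+

Chart 2 median median income ($k) ≈ 60; below-median age groups: 25-34, 35-44, 65+. Among those, 65+ has the highest participation rate (%) (≈ 50).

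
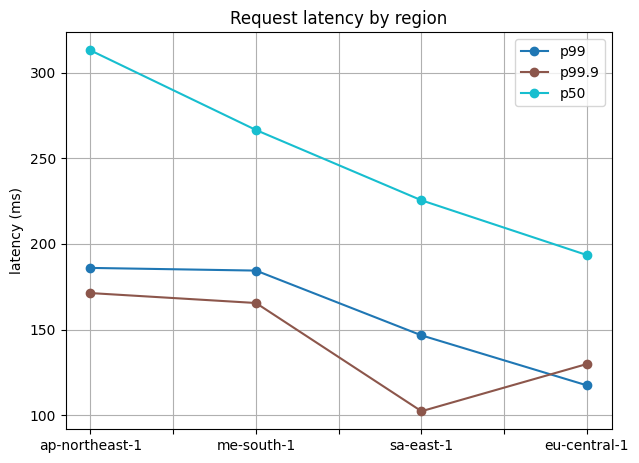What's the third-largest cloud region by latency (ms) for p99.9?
eu-central-1

Top 4 for p99.9: ap-northeast-1 ≈ 180, me-south-1 ≈ 160, eu-central-1 ≈ 120, sa-east-1 ≈ 100.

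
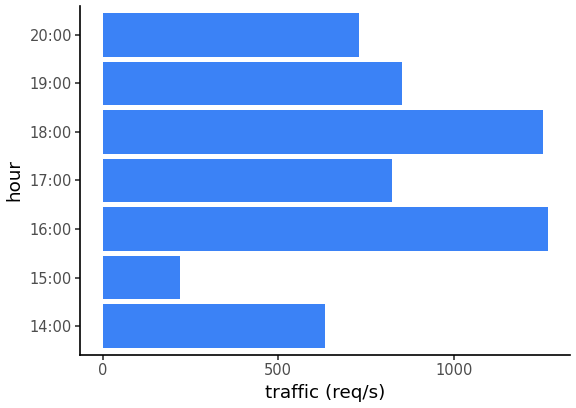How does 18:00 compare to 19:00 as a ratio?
18:00 ≈ 1200, 19:00 ≈ 800; 1200/800 ≈ 1.5.

≈ 1.5×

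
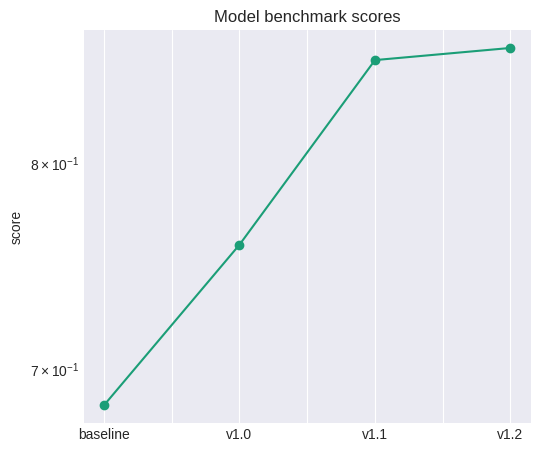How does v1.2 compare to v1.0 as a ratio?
≈ 1.13×

v1.2 ≈ 0.86, v1.0 ≈ 0.76; 0.86/0.76 ≈ 1.13.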